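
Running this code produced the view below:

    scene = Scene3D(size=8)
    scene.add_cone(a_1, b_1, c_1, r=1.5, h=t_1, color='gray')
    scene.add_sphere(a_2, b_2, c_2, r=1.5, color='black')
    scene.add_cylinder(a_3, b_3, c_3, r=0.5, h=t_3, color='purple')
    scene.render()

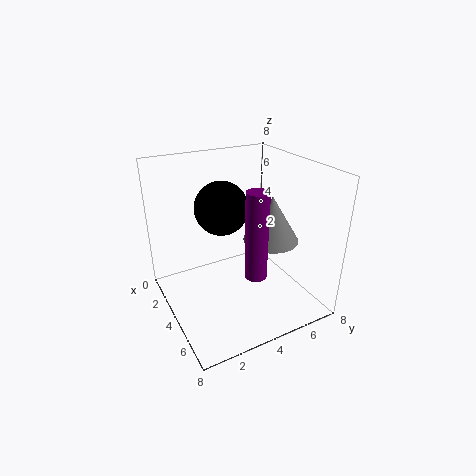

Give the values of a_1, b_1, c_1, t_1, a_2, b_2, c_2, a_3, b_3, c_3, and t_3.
a_1 = 5, b_1 = 5.5, c_1 = 4, t_1 = 2.5, a_2 = 3, b_2 = 3.5, c_2 = 5.5, a_3 = 7.5, b_3 = 3, c_3 = 4, t_3 = 4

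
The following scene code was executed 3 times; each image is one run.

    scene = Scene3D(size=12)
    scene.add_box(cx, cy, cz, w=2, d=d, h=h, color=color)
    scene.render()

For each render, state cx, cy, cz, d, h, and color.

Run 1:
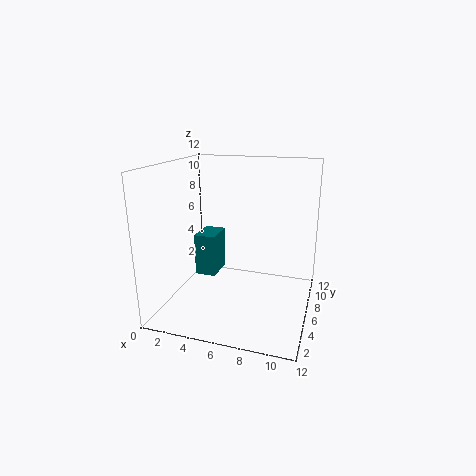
cx = 1; cy = 8; cz = 1; d = 3; h = 4; color = 'teal'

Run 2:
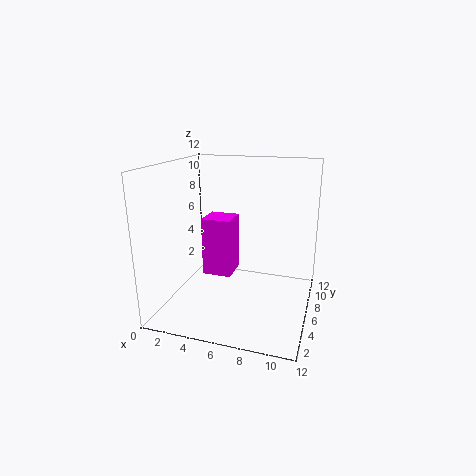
cx = 5; cy = 1; cz = 5; d = 2; h = 4; color = 'magenta'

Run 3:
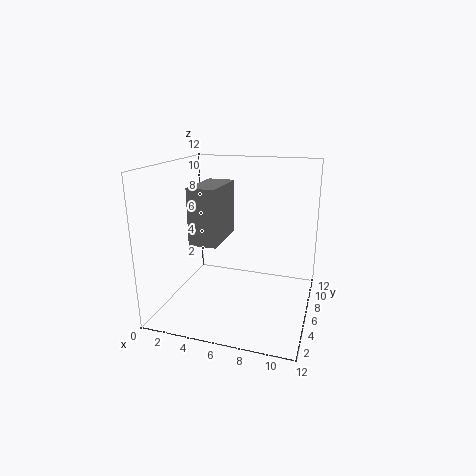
cx = 4; cy = 1; cz = 7; d = 4; h = 4; color = 'gray'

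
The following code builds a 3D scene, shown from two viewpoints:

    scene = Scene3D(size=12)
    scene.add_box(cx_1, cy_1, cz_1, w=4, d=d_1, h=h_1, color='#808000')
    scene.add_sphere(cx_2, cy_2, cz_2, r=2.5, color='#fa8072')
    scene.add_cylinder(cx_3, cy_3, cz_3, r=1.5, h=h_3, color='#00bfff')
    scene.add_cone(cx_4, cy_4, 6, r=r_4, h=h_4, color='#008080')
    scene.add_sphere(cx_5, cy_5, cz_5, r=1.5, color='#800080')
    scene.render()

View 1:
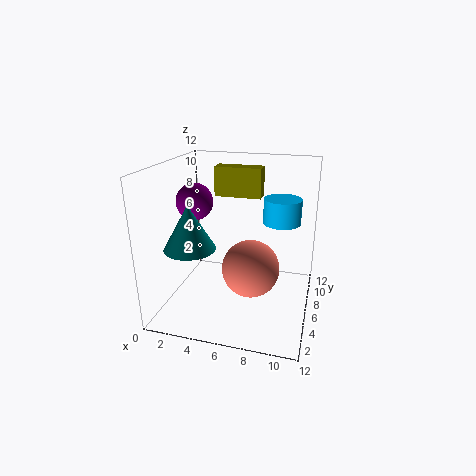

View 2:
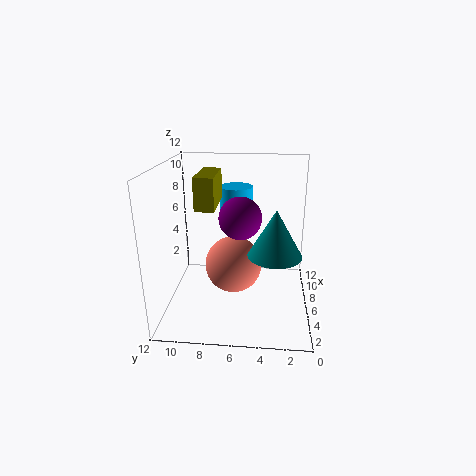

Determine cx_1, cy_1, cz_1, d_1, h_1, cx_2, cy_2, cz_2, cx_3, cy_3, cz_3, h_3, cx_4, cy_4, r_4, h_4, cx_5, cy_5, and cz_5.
cx_1 = 3.5
cy_1 = 7.5
cz_1 = 9
d_1 = 1.5
h_1 = 2.5
cx_2 = 7
cy_2 = 6.5
cz_2 = 3
cx_3 = 9.5
cy_3 = 6.5
cz_3 = 7.5
h_3 = 2
cx_4 = 3
cy_4 = 3
r_4 = 2
h_4 = 3.5
cx_5 = 2.5
cy_5 = 5.5
cz_5 = 9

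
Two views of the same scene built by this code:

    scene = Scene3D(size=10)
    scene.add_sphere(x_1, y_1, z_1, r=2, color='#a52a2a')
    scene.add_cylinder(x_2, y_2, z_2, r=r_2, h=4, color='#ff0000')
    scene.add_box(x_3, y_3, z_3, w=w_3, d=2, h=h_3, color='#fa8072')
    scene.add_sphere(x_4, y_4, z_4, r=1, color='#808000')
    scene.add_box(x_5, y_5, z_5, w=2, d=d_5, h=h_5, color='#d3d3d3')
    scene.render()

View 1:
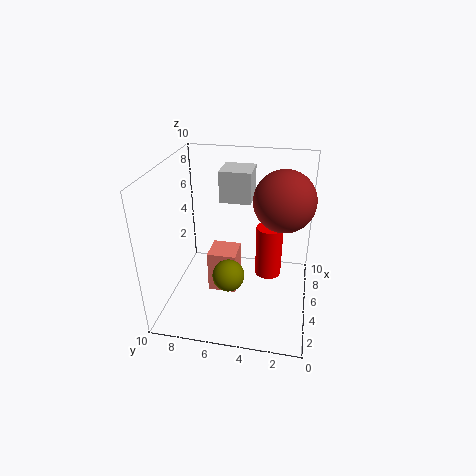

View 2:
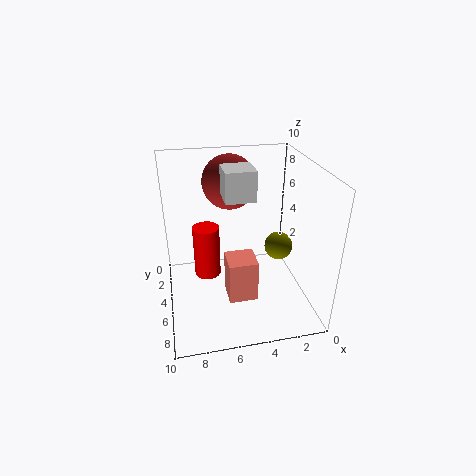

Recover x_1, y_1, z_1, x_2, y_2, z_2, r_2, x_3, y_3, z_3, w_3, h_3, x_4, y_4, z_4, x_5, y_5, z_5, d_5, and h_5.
x_1 = 5
y_1 = 2
z_1 = 8
x_2 = 7
y_2 = 3
z_2 = 1
r_2 = 1
x_3 = 4
y_3 = 5
z_3 = 1
w_3 = 2
h_3 = 3
x_4 = 2
y_4 = 5
z_4 = 4
x_5 = 4
y_5 = 4
z_5 = 8
d_5 = 2
h_5 = 2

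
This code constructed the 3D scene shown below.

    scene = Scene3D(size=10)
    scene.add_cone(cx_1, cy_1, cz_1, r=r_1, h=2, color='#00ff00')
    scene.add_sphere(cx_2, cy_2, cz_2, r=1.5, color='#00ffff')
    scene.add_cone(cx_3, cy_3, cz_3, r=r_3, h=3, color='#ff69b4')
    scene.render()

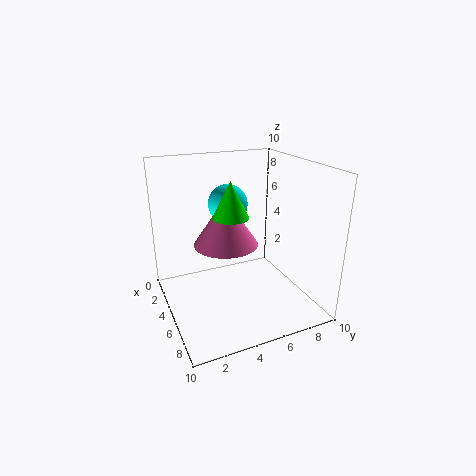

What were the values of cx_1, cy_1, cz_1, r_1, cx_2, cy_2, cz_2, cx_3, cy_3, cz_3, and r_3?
cx_1 = 8.5; cy_1 = 3; cz_1 = 8; r_1 = 1; cx_2 = 2; cy_2 = 5.5; cz_2 = 6.5; cx_3 = 6.5; cy_3 = 3.5; cz_3 = 5.5; r_3 = 2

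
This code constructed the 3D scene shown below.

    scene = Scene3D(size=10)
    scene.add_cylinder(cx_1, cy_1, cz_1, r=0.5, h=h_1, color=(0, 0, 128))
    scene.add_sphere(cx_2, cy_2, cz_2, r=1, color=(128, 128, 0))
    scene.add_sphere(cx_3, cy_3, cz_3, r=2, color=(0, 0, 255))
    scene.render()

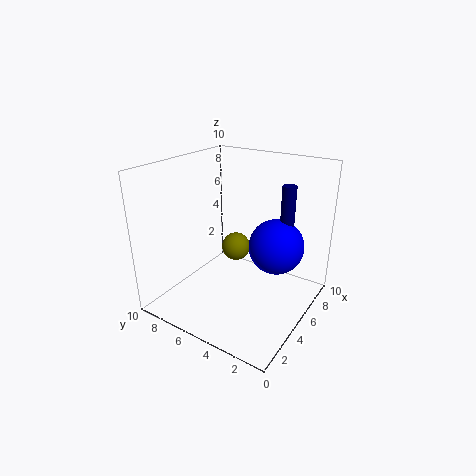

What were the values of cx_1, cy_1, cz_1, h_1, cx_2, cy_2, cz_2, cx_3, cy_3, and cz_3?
cx_1 = 7.5; cy_1 = 2.5; cz_1 = 4.5; h_1 = 4; cx_2 = 5.5; cy_2 = 5.5; cz_2 = 4; cx_3 = 7; cy_3 = 3; cz_3 = 4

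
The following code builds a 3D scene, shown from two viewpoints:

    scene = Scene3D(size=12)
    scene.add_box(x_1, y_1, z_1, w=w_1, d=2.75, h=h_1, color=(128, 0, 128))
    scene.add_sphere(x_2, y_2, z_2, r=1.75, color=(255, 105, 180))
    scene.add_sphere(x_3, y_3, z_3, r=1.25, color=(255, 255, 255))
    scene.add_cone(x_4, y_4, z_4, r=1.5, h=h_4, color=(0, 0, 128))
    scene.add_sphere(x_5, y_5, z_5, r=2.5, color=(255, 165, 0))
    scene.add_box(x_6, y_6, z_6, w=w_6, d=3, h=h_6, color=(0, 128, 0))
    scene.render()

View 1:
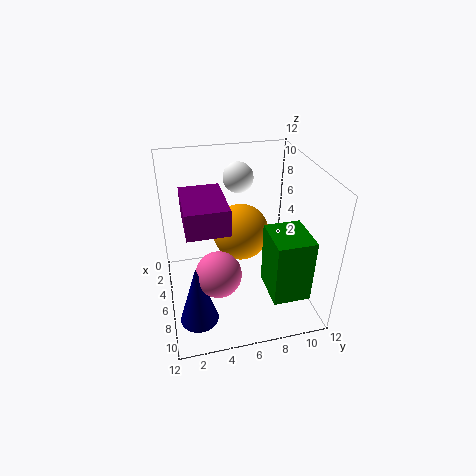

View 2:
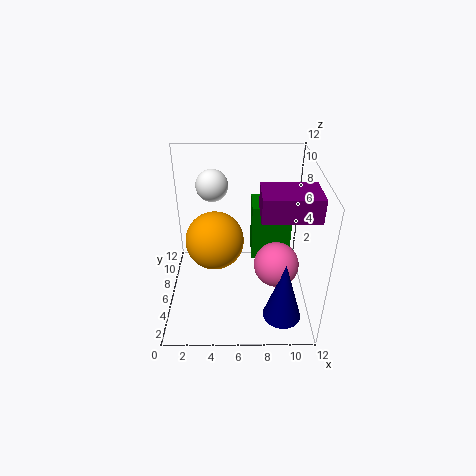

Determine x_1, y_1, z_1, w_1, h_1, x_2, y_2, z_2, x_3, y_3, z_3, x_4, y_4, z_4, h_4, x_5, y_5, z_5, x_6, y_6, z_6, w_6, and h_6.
x_1 = 7.5, y_1 = 1.5, z_1 = 10, w_1 = 4, h_1 = 1.75, x_2 = 9, y_2 = 3.75, z_2 = 5, x_3 = 4, y_3 = 6.5, z_3 = 10.5, x_4 = 9.5, y_4 = 2, z_4 = 1.25, h_4 = 5, x_5 = 4, y_5 = 6.75, z_5 = 5.25, x_6 = 7.25, y_6 = 7.75, z_6 = 2.5, w_6 = 3.5, h_6 = 5.25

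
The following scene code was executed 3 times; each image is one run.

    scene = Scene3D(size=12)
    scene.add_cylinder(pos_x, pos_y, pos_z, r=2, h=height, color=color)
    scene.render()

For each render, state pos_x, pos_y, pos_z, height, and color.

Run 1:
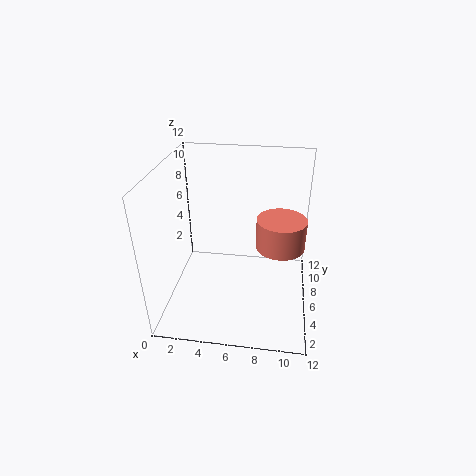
pos_x = 9.5, pos_y = 6, pos_z = 5.5, height = 2.5, color = 'salmon'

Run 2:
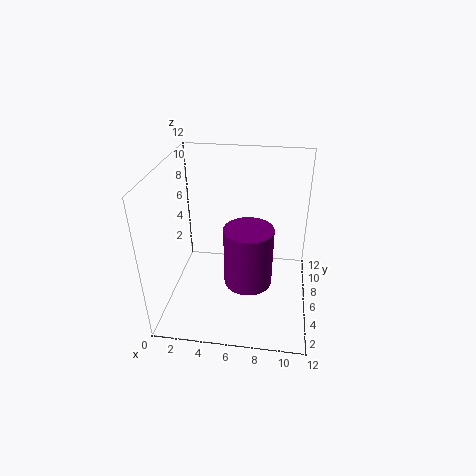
pos_x = 7, pos_y = 5, pos_z = 2.5, height = 5, color = 'purple'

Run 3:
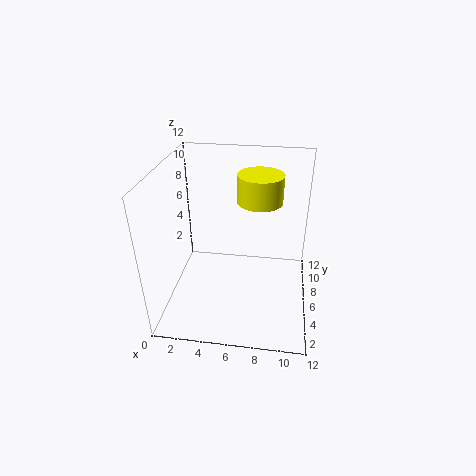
pos_x = 7.5, pos_y = 9, pos_z = 8, height = 2.5, color = 'yellow'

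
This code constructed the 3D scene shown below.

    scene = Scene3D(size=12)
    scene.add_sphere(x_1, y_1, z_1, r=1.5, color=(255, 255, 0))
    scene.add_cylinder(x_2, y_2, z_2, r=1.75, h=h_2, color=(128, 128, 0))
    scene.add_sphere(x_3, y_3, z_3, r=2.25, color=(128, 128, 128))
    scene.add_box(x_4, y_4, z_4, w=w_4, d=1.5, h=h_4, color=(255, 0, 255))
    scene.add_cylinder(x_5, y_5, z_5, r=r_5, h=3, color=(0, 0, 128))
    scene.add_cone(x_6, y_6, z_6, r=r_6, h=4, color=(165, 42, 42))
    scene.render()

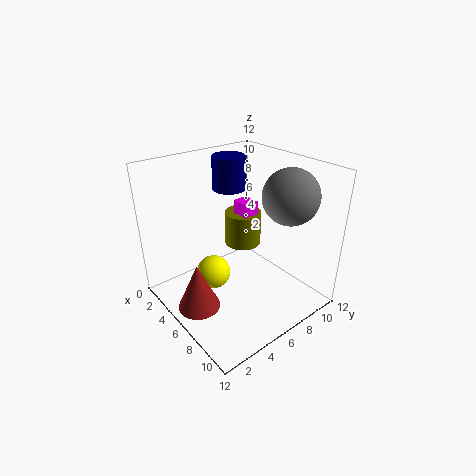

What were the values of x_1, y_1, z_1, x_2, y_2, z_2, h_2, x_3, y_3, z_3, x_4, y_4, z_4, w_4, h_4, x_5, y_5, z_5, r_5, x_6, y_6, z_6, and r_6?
x_1 = 4, y_1 = 4.75, z_1 = 2, x_2 = 2.75, y_2 = 9.25, z_2 = 3, h_2 = 3.25, x_3 = 8.75, y_3 = 9, z_3 = 9.75, x_4 = 2.25, y_4 = 8.5, z_4 = 4.75, w_4 = 1.75, h_4 = 2.75, x_5 = 2.25, y_5 = 8, z_5 = 8.75, r_5 = 1.5, x_6 = 5.75, y_6 = 2, z_6 = 0.75, r_6 = 1.75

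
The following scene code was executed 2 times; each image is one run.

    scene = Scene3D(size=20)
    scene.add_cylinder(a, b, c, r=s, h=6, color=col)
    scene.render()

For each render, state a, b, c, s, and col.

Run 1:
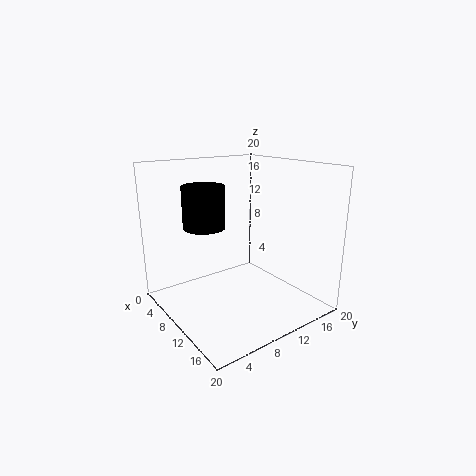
a = 6, b = 7, c = 11, s = 3, col = 'black'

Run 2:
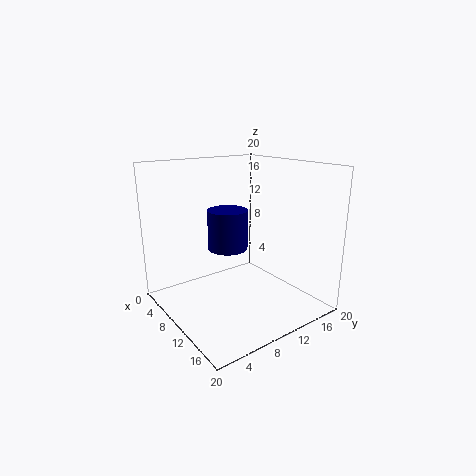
a = 6, b = 11, c = 7, s = 3, col = 'navy'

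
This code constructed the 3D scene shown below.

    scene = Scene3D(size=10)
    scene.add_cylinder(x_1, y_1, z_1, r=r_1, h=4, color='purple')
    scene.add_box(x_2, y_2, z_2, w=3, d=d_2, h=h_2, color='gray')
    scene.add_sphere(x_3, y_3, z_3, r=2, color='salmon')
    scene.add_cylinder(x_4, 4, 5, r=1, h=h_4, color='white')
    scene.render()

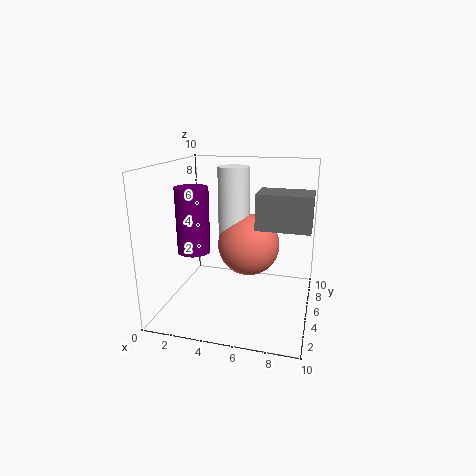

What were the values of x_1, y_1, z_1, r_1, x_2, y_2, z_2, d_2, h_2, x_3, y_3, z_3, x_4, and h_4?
x_1 = 3, y_1 = 2, z_1 = 5, r_1 = 1, x_2 = 7, y_2 = 1, z_2 = 7, d_2 = 2, h_2 = 2, x_3 = 6, y_3 = 4, z_3 = 5, x_4 = 5, h_4 = 5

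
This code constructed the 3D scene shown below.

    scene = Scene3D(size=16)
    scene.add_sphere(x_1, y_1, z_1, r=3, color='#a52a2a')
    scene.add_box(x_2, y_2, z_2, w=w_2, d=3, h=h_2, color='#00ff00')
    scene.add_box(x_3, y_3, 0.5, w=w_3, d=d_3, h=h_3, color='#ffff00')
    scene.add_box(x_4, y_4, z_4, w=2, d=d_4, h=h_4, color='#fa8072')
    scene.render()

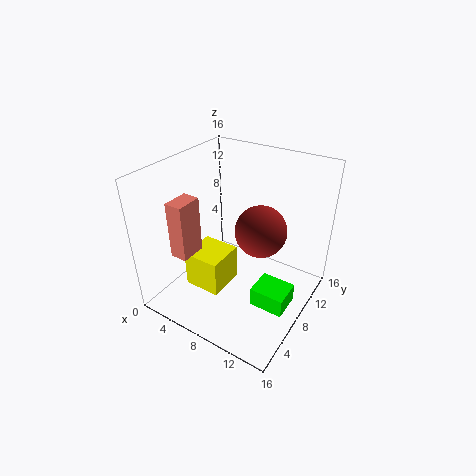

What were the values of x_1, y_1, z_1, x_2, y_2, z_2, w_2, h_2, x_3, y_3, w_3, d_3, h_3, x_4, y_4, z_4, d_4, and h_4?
x_1 = 9.5; y_1 = 10.5; z_1 = 8; x_2 = 12; y_2 = 4; z_2 = 3.5; w_2 = 3.5; h_2 = 2; x_3 = 2; y_3 = 5.5; w_3 = 4.5; d_3 = 4.5; h_3 = 4.5; x_4 = 2; y_4 = 3.5; z_4 = 6; d_4 = 3; h_4 = 6.5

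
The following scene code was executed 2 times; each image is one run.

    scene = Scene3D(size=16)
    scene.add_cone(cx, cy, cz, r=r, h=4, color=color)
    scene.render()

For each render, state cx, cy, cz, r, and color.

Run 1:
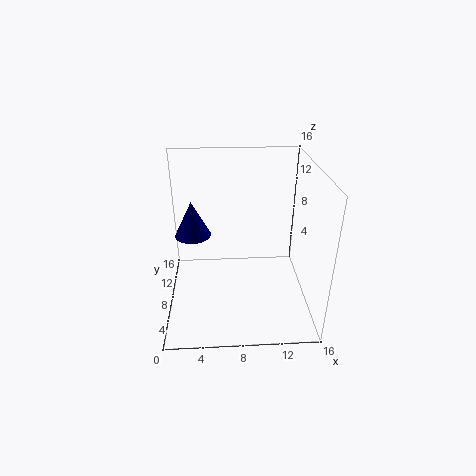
cx = 3; cy = 9; cz = 8; r = 2; color = 'navy'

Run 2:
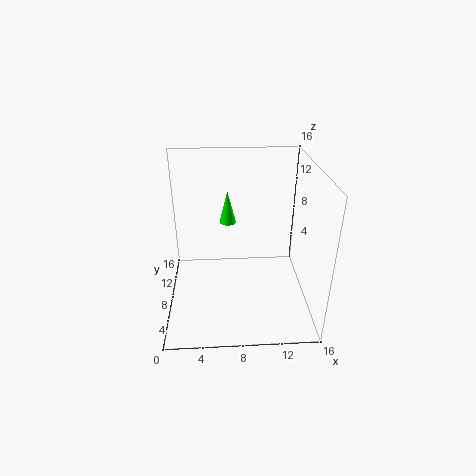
cx = 7; cy = 12; cz = 8; r = 1; color = 'lime'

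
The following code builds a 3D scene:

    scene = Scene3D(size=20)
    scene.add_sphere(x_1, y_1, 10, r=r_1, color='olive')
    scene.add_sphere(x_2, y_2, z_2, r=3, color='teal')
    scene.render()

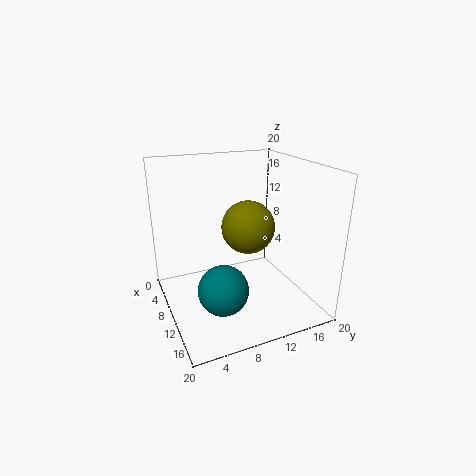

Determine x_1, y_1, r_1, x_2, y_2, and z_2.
x_1 = 7
y_1 = 13
r_1 = 4
x_2 = 17
y_2 = 5
z_2 = 7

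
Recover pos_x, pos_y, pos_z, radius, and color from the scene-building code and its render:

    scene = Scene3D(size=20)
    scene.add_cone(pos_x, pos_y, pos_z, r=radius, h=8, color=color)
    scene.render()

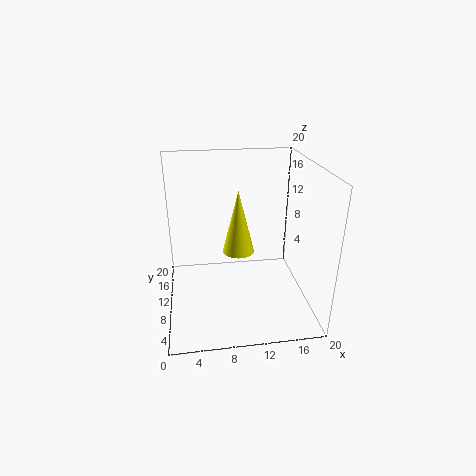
pos_x = 9.5
pos_y = 6.5
pos_z = 10
radius = 2
color = 'yellow'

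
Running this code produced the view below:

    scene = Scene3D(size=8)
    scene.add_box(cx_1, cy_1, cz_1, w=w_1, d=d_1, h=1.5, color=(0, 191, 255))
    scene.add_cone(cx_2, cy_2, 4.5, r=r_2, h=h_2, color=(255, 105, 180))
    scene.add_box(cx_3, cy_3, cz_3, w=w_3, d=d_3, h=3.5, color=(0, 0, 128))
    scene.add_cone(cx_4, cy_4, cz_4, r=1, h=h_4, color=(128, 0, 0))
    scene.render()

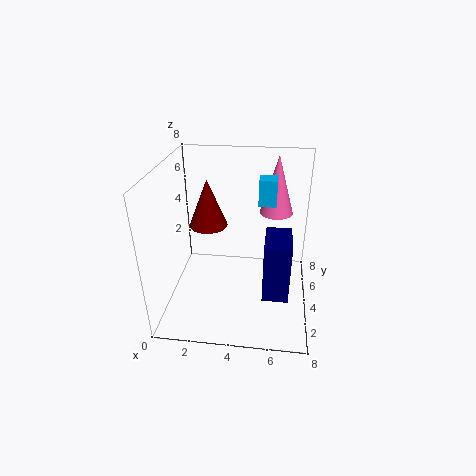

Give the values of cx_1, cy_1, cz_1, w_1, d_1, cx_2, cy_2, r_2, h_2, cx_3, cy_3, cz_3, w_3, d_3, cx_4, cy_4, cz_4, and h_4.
cx_1 = 5; cy_1 = 5; cz_1 = 5.5; w_1 = 1; d_1 = 1; cx_2 = 6; cy_2 = 6.5; r_2 = 1; h_2 = 3.5; cx_3 = 5.5; cy_3 = 3; cz_3 = 0.5; w_3 = 1.5; d_3 = 2.5; cx_4 = 2.5; cy_4 = 3.5; cz_4 = 5; h_4 = 2.5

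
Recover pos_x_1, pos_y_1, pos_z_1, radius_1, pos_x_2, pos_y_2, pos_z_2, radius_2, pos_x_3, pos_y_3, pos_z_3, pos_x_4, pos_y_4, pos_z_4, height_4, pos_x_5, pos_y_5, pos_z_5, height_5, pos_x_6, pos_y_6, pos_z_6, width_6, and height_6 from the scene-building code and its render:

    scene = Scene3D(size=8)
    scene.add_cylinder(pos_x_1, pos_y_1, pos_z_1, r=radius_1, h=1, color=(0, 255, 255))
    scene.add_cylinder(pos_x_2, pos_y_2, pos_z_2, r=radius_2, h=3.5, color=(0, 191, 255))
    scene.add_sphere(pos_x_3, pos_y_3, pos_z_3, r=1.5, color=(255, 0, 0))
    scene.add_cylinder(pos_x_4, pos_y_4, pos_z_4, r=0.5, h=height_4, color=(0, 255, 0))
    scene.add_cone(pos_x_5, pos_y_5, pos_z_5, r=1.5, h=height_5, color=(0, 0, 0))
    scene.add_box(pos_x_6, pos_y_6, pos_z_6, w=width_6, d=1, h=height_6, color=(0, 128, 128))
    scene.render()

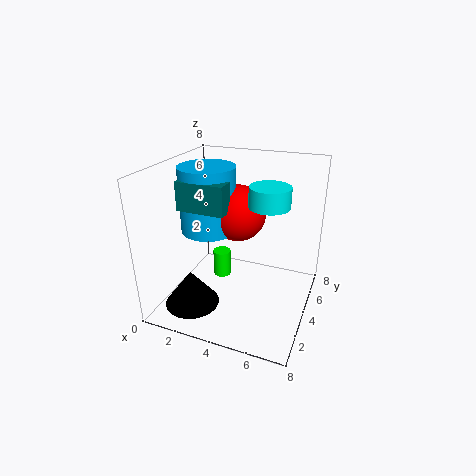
pos_x_1 = 6, pos_y_1 = 3, pos_z_1 = 6.5, radius_1 = 1, pos_x_2 = 2.5, pos_y_2 = 3.5, pos_z_2 = 4.5, radius_2 = 1.5, pos_x_3 = 4, pos_y_3 = 4, pos_z_3 = 5.5, pos_x_4 = 3, pos_y_4 = 4, pos_z_4 = 1.5, height_4 = 1.5, pos_x_5 = 2, pos_y_5 = 2, pos_z_5 = 0.5, height_5 = 2, pos_x_6 = 1.5, pos_y_6 = 2, pos_z_6 = 6, width_6 = 2.5, height_6 = 1.5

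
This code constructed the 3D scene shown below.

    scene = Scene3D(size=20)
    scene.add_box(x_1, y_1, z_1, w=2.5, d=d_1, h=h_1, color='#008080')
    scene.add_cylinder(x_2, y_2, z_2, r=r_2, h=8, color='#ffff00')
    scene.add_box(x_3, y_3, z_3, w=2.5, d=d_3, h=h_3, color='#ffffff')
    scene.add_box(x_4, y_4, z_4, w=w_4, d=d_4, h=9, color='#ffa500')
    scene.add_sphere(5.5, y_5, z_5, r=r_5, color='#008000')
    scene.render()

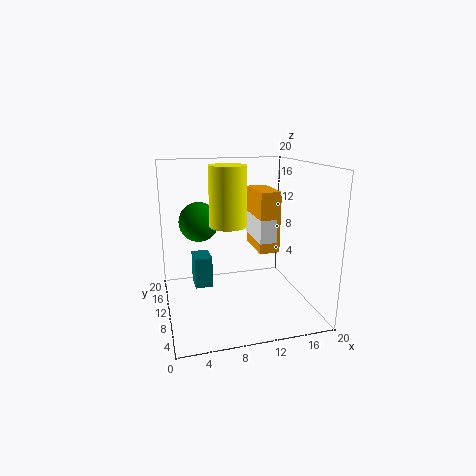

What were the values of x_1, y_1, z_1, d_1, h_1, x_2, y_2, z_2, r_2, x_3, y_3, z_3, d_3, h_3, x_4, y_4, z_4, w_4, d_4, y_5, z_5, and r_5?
x_1 = 4; y_1 = 11; z_1 = 2.5; d_1 = 3.5; h_1 = 4.5; x_2 = 8.5; y_2 = 9.5; z_2 = 12; r_2 = 2.5; x_3 = 13.5; y_3 = 10.5; z_3 = 8.5; d_3 = 7; h_3 = 3.5; x_4 = 13.5; y_4 = 10.5; z_4 = 7; w_4 = 3; d_4 = 6.5; y_5 = 16; z_5 = 11; r_5 = 3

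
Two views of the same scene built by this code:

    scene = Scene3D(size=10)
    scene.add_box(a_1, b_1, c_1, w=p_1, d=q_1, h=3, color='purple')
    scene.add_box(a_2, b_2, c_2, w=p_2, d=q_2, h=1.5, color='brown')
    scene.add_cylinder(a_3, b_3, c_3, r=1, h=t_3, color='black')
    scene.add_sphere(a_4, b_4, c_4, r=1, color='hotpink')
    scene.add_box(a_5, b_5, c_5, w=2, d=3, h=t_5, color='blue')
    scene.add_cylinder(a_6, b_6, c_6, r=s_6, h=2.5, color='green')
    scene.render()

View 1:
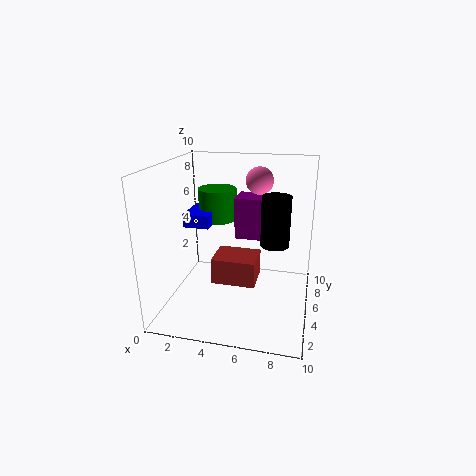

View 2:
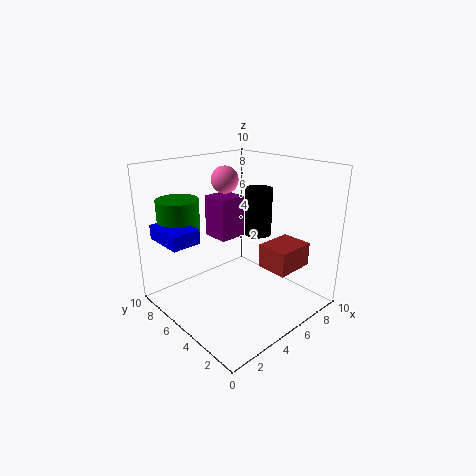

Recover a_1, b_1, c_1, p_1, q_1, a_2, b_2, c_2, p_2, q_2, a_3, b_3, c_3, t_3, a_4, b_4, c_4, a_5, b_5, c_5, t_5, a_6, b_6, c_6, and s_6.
a_1 = 4.5, b_1 = 6, c_1 = 4.5, p_1 = 2, q_1 = 2, a_2 = 4.5, b_2 = 0.5, c_2 = 4, p_2 = 2.5, q_2 = 2, a_3 = 7.5, b_3 = 5.5, c_3 = 4.5, t_3 = 3.5, a_4 = 6, b_4 = 7.5, c_4 = 8.5, a_5 = 0.5, b_5 = 6, c_5 = 5, t_5 = 1, a_6 = 2.5, b_6 = 8.5, c_6 = 5, s_6 = 1.5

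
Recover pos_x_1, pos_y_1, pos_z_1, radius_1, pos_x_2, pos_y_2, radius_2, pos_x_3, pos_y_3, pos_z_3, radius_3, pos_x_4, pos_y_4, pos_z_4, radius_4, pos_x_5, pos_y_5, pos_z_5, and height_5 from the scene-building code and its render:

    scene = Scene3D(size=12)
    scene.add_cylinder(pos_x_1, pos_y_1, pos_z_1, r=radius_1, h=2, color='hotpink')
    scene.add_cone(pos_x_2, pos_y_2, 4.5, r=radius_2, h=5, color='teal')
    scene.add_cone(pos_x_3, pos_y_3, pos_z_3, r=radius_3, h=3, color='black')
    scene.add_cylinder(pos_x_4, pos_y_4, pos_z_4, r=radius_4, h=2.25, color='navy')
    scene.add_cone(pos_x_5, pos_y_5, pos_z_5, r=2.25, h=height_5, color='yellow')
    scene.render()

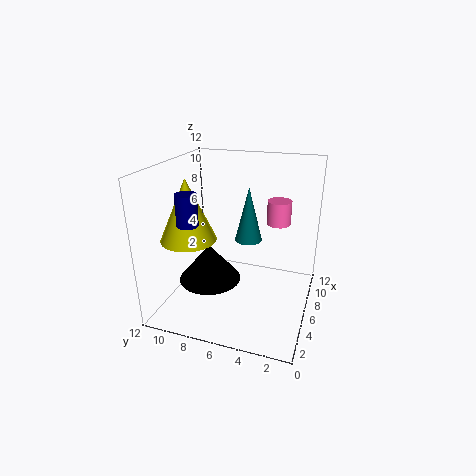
pos_x_1 = 7.75, pos_y_1 = 3, pos_z_1 = 7, radius_1 = 1, pos_x_2 = 9, pos_y_2 = 6, radius_2 = 1.25, pos_x_3 = 4, pos_y_3 = 7.75, pos_z_3 = 3, radius_3 = 2.5, pos_x_4 = 1.25, pos_y_4 = 8, pos_z_4 = 8.75, radius_4 = 0.75, pos_x_5 = 4, pos_y_5 = 9.5, pos_z_5 = 6.25, height_5 = 5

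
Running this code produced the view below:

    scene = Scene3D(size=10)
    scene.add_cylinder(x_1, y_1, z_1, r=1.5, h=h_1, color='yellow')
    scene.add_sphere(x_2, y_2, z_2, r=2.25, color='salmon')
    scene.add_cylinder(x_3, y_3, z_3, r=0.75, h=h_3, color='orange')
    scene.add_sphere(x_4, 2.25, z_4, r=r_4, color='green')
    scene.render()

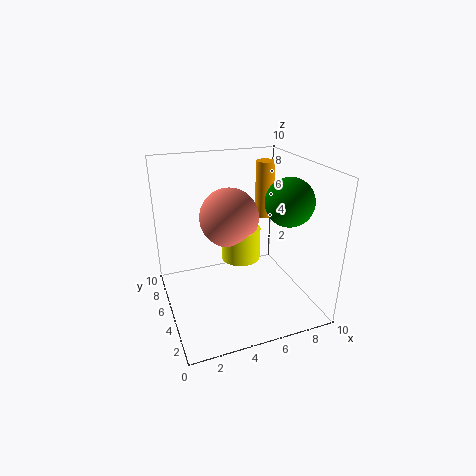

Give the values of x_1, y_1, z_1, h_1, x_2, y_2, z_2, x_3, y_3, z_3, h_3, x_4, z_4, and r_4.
x_1 = 6; y_1 = 7; z_1 = 2.25; h_1 = 2.5; x_2 = 5.25; y_2 = 7.5; z_2 = 5.5; x_3 = 8.75; y_3 = 8.75; z_3 = 4.75; h_3 = 4.5; x_4 = 7.25; z_4 = 8.25; r_4 = 1.5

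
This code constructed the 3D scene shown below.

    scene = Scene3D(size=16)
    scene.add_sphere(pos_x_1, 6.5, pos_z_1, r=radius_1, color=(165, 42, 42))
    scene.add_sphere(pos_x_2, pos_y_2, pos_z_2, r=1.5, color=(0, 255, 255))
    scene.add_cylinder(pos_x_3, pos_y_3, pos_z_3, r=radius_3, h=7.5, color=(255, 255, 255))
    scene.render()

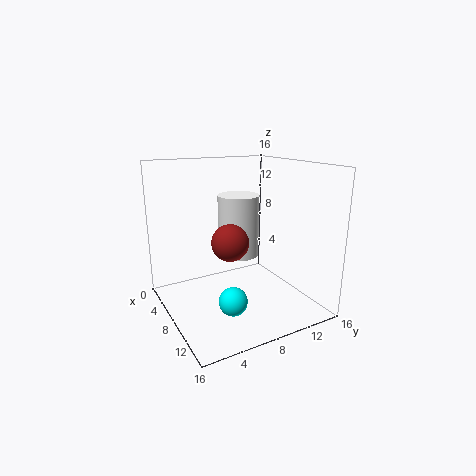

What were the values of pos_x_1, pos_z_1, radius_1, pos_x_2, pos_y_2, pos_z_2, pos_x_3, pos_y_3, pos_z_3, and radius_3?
pos_x_1 = 9, pos_z_1 = 8, radius_1 = 2, pos_x_2 = 11.5, pos_y_2 = 5.5, pos_z_2 = 2.5, pos_x_3 = 4.5, pos_y_3 = 10, pos_z_3 = 4.5, radius_3 = 2.5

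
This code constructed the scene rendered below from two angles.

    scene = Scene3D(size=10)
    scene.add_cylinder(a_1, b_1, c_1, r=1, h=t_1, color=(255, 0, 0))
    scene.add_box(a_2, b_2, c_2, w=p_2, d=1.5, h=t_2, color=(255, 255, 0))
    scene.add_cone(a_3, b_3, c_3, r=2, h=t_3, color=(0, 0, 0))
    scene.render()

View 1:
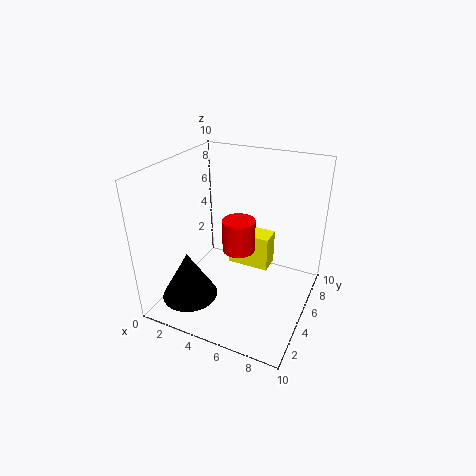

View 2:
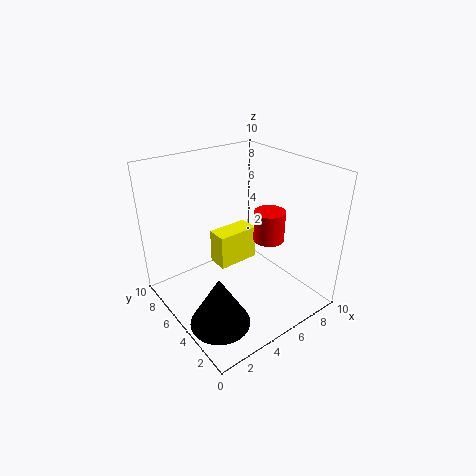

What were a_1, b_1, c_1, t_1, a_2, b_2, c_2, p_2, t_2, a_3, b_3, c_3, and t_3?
a_1 = 6
b_1 = 3
c_1 = 5.5
t_1 = 2
a_2 = 4
b_2 = 5.5
c_2 = 2.5
p_2 = 3
t_2 = 2.5
a_3 = 2
b_3 = 3
c_3 = 0.5
t_3 = 3.5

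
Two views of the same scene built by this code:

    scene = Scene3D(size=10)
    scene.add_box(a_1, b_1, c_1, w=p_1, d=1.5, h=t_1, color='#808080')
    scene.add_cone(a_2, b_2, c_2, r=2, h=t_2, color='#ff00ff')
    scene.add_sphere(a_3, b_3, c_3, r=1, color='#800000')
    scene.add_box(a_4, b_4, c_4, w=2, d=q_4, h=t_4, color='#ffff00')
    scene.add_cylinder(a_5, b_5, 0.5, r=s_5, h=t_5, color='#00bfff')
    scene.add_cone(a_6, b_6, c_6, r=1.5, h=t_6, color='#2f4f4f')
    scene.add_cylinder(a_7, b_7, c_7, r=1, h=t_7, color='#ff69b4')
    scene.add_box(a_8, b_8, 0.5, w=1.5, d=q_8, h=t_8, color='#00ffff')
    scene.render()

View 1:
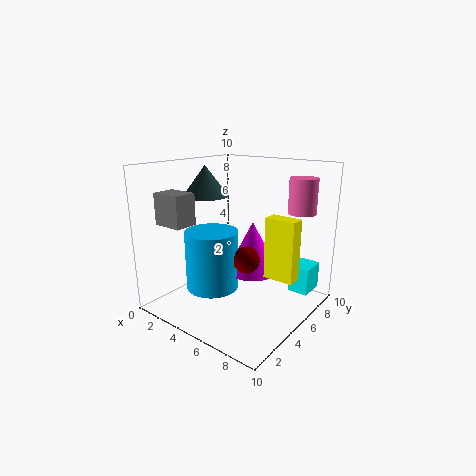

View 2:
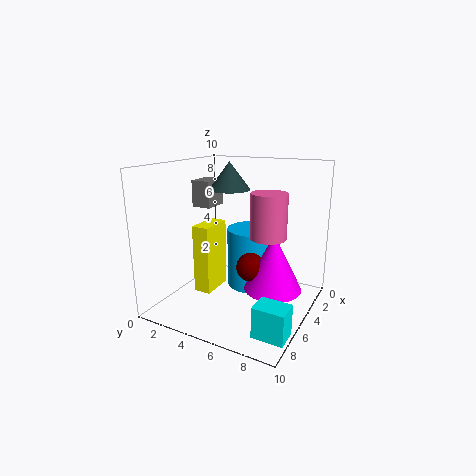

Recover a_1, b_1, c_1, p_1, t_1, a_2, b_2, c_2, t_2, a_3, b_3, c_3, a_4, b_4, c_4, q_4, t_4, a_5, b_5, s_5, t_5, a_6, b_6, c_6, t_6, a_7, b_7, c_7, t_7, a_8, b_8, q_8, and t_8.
a_1 = 2
b_1 = 0.5
c_1 = 6.5
p_1 = 2
t_1 = 2
a_2 = 4.5
b_2 = 7.5
c_2 = 1.5
t_2 = 4
a_3 = 5
b_3 = 6
c_3 = 3
a_4 = 7.5
b_4 = 4.5
c_4 = 3
q_4 = 1
t_4 = 4
a_5 = 2.5
b_5 = 5
s_5 = 2
t_5 = 4.5
a_6 = 3.5
b_6 = 3.5
c_6 = 8
t_6 = 2
a_7 = 8
b_7 = 8.5
c_7 = 6.5
t_7 = 2.5
a_8 = 7.5
b_8 = 8
q_8 = 2
t_8 = 2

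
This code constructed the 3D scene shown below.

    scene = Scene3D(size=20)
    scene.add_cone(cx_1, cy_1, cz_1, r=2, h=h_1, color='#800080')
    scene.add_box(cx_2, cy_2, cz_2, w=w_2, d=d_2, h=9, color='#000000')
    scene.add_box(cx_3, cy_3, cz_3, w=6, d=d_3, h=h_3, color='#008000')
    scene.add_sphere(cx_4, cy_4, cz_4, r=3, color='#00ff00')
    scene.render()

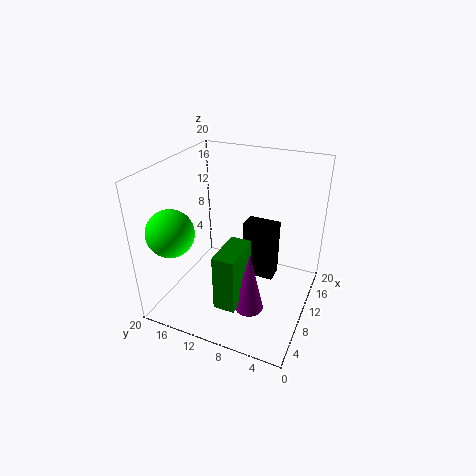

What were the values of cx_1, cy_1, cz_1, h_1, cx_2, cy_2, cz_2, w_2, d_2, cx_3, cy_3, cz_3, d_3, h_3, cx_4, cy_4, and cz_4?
cx_1 = 7
cy_1 = 7
cz_1 = 1
h_1 = 9
cx_2 = 14
cy_2 = 6
cz_2 = 1
w_2 = 3
d_2 = 5
cx_3 = 4
cy_3 = 8
cz_3 = 2
d_3 = 3
h_3 = 8
cx_4 = 3
cy_4 = 16
cz_4 = 13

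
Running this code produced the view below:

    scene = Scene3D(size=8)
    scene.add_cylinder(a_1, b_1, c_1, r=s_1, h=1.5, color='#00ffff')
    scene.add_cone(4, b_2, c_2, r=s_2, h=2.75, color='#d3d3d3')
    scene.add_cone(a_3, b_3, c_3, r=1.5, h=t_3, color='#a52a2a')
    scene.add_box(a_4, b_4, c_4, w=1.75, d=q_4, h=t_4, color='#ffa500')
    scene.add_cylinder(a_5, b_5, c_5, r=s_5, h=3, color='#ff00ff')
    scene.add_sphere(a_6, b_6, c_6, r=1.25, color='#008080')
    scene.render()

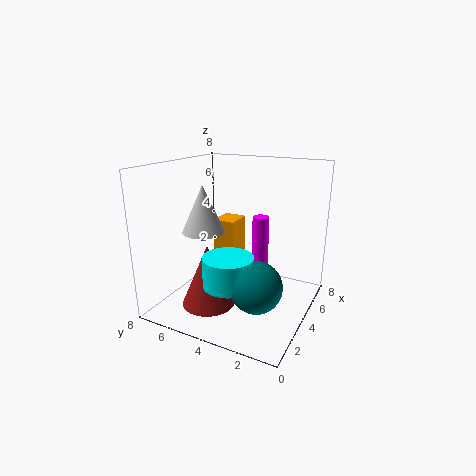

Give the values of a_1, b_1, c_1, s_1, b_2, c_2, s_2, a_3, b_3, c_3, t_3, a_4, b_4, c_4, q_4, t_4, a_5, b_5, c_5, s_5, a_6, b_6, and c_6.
a_1 = 1.5, b_1 = 3.25, c_1 = 2.5, s_1 = 1.25, b_2 = 6.25, c_2 = 4, s_2 = 1.25, a_3 = 2.75, b_3 = 5.25, c_3 = 0.25, t_3 = 3.5, a_4 = 6.25, b_4 = 5.5, c_4 = 1.5, q_4 = 1.5, t_4 = 2.5, a_5 = 6, b_5 = 3.5, c_5 = 1.75, s_5 = 0.5, a_6 = 1.5, b_6 = 1.75, c_6 = 2.75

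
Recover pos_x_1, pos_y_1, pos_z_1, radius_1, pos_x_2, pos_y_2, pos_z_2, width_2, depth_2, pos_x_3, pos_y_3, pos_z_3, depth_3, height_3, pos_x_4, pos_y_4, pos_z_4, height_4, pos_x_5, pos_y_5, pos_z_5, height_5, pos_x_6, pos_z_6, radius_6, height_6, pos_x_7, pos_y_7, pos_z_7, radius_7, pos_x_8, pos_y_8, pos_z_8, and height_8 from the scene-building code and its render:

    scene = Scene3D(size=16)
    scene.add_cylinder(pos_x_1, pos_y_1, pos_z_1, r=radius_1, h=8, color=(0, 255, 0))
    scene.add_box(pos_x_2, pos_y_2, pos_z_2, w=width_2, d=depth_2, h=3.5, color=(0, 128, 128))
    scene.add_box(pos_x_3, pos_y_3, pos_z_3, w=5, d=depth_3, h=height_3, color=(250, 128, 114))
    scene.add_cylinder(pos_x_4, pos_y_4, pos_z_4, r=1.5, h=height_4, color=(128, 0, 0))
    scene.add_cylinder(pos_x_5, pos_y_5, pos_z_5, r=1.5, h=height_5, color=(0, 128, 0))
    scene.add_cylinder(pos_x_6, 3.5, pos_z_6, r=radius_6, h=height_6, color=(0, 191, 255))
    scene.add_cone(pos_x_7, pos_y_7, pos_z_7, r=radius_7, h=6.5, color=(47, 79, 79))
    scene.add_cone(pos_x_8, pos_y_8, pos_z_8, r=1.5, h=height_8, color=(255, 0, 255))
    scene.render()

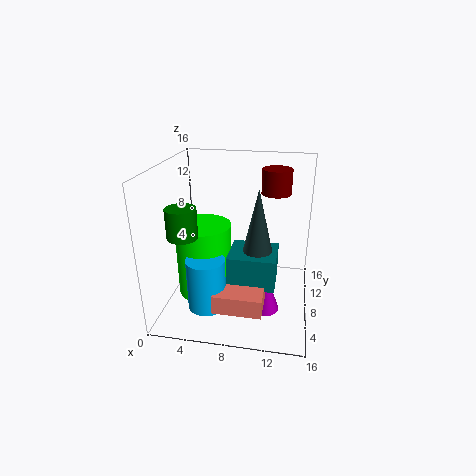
pos_x_1 = 4.5, pos_y_1 = 6.5, pos_z_1 = 2, radius_1 = 3, pos_x_2 = 7.5, pos_y_2 = 4, pos_z_2 = 4, width_2 = 5, depth_2 = 4.5, pos_x_3 = 6.5, pos_y_3 = 1.5, pos_z_3 = 2.5, depth_3 = 3.5, height_3 = 2, pos_x_4 = 12, pos_y_4 = 7.5, pos_z_4 = 13.5, height_4 = 2.5, pos_x_5 = 3.5, pos_y_5 = 3, pos_z_5 = 10, height_5 = 3, pos_x_6 = 5.5, pos_z_6 = 2, radius_6 = 2, height_6 = 5.5, pos_x_7 = 10.5, pos_y_7 = 5.5, pos_z_7 = 8, radius_7 = 1.5, pos_x_8 = 11.5, pos_y_8 = 6, pos_z_8 = 0.5, height_8 = 4.5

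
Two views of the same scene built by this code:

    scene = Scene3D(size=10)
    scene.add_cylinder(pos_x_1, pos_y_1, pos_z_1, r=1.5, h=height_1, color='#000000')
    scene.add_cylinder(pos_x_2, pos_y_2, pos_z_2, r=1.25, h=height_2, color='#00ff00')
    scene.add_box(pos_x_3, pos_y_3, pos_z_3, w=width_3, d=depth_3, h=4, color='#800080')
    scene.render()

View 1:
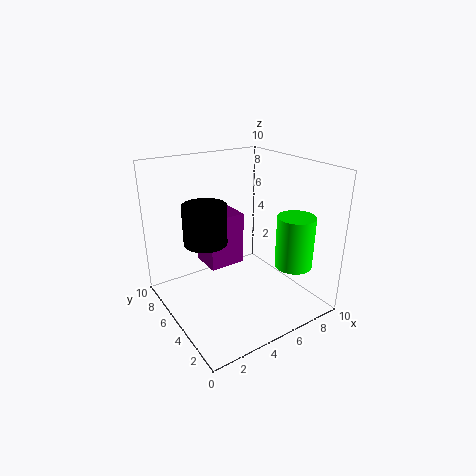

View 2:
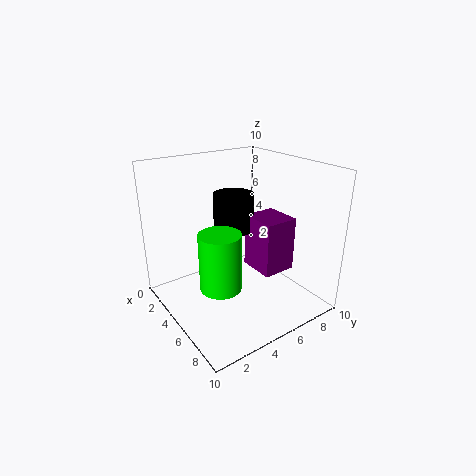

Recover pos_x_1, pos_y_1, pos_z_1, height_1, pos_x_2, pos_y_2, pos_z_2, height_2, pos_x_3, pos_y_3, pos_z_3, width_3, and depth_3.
pos_x_1 = 3; pos_y_1 = 6; pos_z_1 = 4.75; height_1 = 2.75; pos_x_2 = 7.5; pos_y_2 = 2; pos_z_2 = 3.5; height_2 = 3.5; pos_x_3 = 3.75; pos_y_3 = 6.5; pos_z_3 = 2; width_3 = 2.75; depth_3 = 2.5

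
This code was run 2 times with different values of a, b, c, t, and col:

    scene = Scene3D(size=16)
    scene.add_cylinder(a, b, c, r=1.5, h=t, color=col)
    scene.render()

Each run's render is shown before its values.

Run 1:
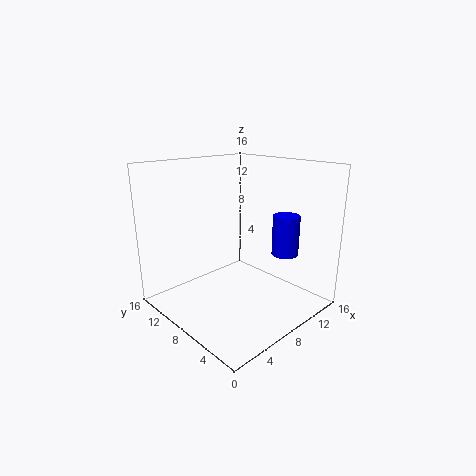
a = 12, b = 4.5, c = 6, t = 4.5, col = 'blue'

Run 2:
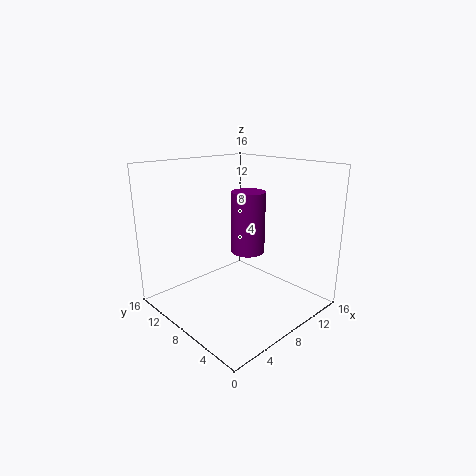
a = 4.5, b = 3, c = 9, t = 5.5, col = 'purple'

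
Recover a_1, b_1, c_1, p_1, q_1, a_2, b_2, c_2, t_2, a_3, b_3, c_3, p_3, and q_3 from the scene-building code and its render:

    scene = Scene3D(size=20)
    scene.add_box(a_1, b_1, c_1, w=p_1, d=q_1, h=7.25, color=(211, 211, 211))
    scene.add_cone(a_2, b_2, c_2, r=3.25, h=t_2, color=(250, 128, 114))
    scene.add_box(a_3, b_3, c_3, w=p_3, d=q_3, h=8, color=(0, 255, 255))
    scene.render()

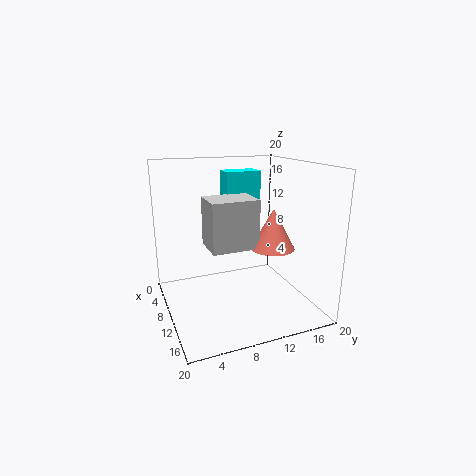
a_1 = 4.25; b_1 = 6.5; c_1 = 7.75; p_1 = 5.5; q_1 = 7; a_2 = 9.5; b_2 = 15.75; c_2 = 7.5; t_2 = 6; a_3 = 1.25; b_3 = 10.5; c_3 = 10.25; p_3 = 3.25; q_3 = 5.5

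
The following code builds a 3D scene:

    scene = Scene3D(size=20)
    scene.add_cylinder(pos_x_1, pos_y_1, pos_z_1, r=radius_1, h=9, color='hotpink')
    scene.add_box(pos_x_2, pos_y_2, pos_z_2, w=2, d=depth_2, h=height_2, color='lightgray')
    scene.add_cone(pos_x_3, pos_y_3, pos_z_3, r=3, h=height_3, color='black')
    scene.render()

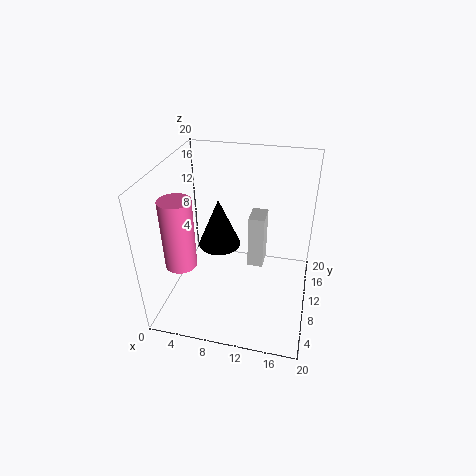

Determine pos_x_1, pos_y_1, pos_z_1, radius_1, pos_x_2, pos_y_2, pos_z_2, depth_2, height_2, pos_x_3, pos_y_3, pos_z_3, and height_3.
pos_x_1 = 4
pos_y_1 = 4
pos_z_1 = 9
radius_1 = 2
pos_x_2 = 12
pos_y_2 = 7
pos_z_2 = 8
depth_2 = 3
height_2 = 7
pos_x_3 = 7
pos_y_3 = 11
pos_z_3 = 8
height_3 = 7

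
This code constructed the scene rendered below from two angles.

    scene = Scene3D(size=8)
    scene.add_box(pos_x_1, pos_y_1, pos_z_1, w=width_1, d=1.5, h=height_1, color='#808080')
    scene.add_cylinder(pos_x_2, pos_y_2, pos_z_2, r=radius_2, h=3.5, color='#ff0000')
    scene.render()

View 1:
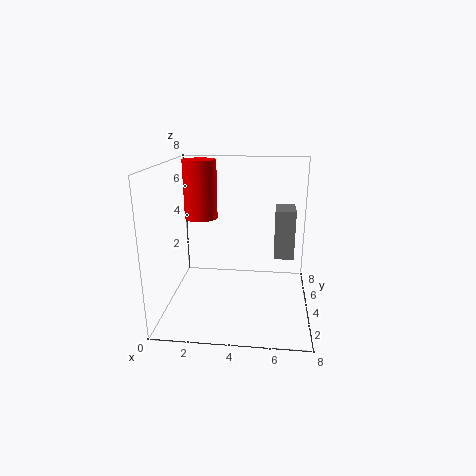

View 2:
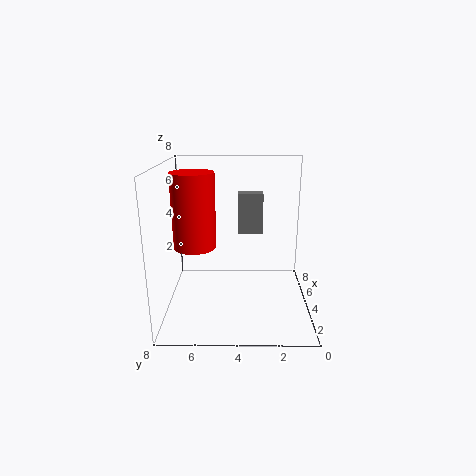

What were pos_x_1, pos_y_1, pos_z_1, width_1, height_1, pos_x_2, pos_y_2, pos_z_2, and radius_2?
pos_x_1 = 6
pos_y_1 = 2.5
pos_z_1 = 3.5
width_1 = 1
height_1 = 2.5
pos_x_2 = 1.5
pos_y_2 = 6
pos_z_2 = 4.5
radius_2 = 1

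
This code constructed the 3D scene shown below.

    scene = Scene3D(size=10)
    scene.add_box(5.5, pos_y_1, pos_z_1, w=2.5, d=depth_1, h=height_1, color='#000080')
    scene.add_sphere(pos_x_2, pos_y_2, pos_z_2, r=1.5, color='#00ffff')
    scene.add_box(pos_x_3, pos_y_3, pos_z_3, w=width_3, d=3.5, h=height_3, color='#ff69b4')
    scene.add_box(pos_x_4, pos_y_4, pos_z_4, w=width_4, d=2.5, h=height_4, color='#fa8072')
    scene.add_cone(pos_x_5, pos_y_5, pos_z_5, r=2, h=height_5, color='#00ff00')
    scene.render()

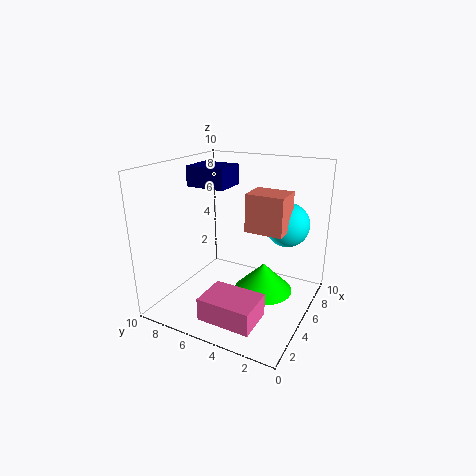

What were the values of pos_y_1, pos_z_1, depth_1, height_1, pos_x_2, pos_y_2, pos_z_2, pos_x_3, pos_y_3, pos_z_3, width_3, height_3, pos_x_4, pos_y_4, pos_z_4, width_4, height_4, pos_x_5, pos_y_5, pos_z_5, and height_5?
pos_y_1 = 6.5, pos_z_1 = 8, depth_1 = 3, height_1 = 1.5, pos_x_2 = 6.5, pos_y_2 = 2, pos_z_2 = 6, pos_x_3 = 0.5, pos_y_3 = 2, pos_z_3 = 1, width_3 = 2.5, height_3 = 1.5, pos_x_4 = 4, pos_y_4 = 1.5, pos_z_4 = 6, width_4 = 2, height_4 = 2.5, pos_x_5 = 5, pos_y_5 = 3, pos_z_5 = 1.5, height_5 = 2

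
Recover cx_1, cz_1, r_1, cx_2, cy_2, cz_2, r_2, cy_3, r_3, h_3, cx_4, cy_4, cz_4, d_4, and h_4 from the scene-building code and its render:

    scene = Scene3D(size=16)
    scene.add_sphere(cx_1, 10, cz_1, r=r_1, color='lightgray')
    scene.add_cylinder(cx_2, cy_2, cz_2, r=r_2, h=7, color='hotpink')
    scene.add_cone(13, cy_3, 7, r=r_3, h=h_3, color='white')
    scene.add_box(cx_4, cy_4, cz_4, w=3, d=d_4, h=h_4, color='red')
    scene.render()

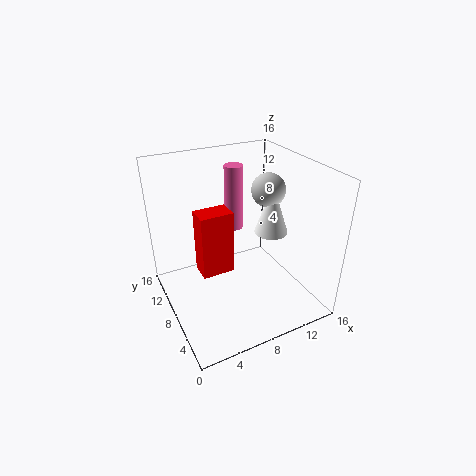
cx_1 = 13; cz_1 = 12; r_1 = 2; cx_2 = 8; cy_2 = 9; cz_2 = 9; r_2 = 1; cy_3 = 9; r_3 = 2; h_3 = 6; cx_4 = 2; cy_4 = 3; cz_4 = 8; d_4 = 2; h_4 = 6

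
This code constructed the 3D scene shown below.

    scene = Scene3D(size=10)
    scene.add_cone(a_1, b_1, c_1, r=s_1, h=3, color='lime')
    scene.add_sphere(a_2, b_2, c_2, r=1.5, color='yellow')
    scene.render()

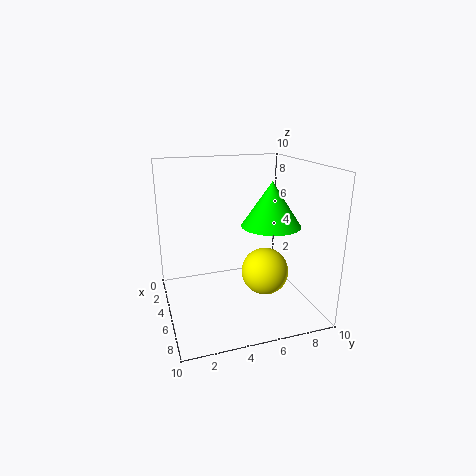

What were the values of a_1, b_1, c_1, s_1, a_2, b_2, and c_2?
a_1 = 6; b_1 = 7; c_1 = 6; s_1 = 2; a_2 = 7.5; b_2 = 6; c_2 = 3.5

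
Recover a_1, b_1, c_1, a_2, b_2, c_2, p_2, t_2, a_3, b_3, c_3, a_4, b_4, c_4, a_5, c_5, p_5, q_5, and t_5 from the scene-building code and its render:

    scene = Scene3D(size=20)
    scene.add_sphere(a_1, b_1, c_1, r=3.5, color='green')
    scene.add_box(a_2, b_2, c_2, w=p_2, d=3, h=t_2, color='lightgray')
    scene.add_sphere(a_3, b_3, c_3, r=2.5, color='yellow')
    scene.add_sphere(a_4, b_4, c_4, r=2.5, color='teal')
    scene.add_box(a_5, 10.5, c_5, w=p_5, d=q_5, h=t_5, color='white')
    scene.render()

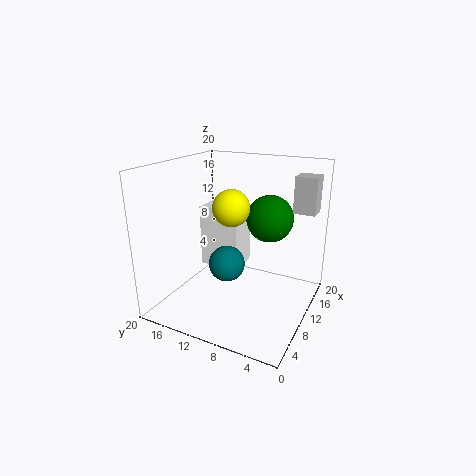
a_1 = 15.5, b_1 = 7.5, c_1 = 11.5, a_2 = 13.5, b_2 = 0.5, c_2 = 13.5, p_2 = 3, t_2 = 5, a_3 = 9, b_3 = 10.5, c_3 = 14.5, a_4 = 8.5, b_4 = 11, c_4 = 6.5, a_5 = 10.5, c_5 = 4.5, p_5 = 4.5, q_5 = 6, t_5 = 9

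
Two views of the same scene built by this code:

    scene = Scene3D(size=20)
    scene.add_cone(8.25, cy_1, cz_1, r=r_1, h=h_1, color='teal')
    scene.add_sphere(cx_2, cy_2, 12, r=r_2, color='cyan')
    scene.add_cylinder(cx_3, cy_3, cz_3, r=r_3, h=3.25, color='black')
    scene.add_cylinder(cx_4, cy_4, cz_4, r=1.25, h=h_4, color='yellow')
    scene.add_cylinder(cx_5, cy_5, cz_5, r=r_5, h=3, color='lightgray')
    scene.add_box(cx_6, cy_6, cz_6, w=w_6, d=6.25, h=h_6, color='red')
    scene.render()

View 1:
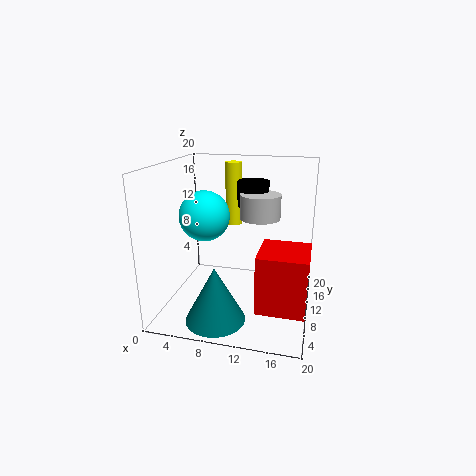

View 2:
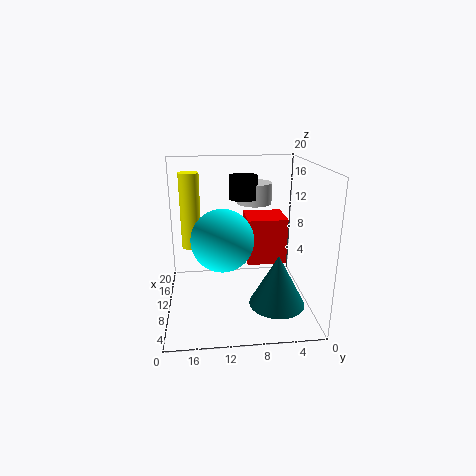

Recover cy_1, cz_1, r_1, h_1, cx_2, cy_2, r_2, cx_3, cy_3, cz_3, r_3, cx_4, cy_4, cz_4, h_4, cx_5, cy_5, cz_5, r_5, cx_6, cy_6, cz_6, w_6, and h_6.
cy_1 = 4.5, cz_1 = 0.25, r_1 = 4, h_1 = 7.5, cx_2 = 4.25, cy_2 = 12.5, r_2 = 3.75, cx_3 = 12.25, cy_3 = 9, cz_3 = 15, r_3 = 2, cx_4 = 7.75, cy_4 = 16.25, cz_4 = 10, h_4 = 9.5, cx_5 = 13.5, cy_5 = 7.25, cz_5 = 14, r_5 = 2.5, cx_6 = 14, cy_6 = 1.75, cz_6 = 3.75, w_6 = 6, h_6 = 7.25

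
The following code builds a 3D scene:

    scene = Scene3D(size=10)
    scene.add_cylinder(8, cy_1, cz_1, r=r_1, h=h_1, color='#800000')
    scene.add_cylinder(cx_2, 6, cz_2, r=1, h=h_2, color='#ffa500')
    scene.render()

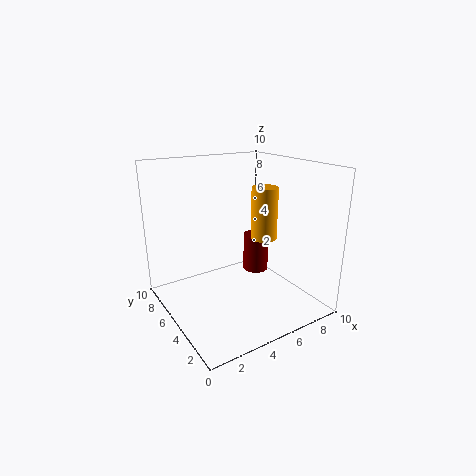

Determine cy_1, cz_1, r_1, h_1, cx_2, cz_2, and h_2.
cy_1 = 7; cz_1 = 1; r_1 = 1; h_1 = 3; cx_2 = 8; cz_2 = 4; h_2 = 4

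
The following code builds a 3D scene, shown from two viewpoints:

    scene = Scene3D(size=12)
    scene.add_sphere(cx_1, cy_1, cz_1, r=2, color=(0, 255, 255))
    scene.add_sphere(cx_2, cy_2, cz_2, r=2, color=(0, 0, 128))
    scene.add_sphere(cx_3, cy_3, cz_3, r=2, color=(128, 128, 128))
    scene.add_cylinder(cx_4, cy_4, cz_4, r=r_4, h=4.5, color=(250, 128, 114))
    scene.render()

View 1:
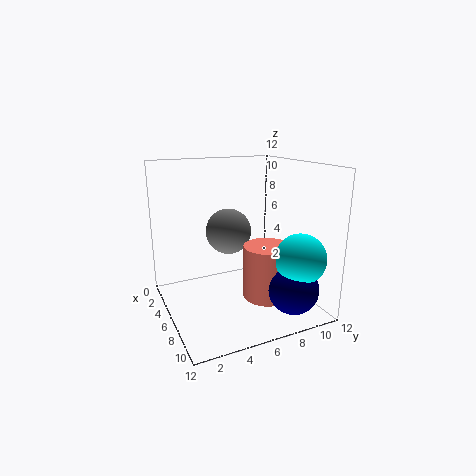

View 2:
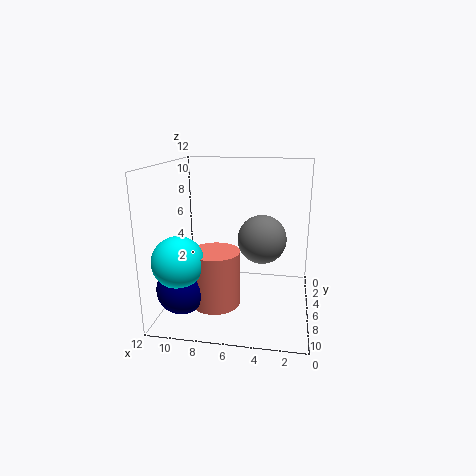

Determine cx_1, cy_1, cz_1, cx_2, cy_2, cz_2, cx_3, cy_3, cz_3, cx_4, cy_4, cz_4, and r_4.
cx_1 = 10, cy_1 = 9.5, cz_1 = 5, cx_2 = 10, cy_2 = 9, cz_2 = 2.5, cx_3 = 4, cy_3 = 6, cz_3 = 6, cx_4 = 7.5, cy_4 = 8, cz_4 = 1, r_4 = 2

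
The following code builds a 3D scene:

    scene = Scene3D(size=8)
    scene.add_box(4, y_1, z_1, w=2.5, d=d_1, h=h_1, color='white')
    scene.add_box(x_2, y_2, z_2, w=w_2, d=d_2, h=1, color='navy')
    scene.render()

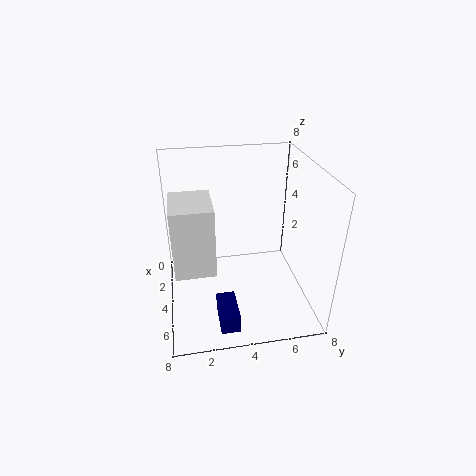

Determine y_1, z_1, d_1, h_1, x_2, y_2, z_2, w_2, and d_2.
y_1 = 0.5, z_1 = 3.5, d_1 = 2, h_1 = 3.5, x_2 = 5.5, y_2 = 2.5, z_2 = 0.5, w_2 = 2, d_2 = 1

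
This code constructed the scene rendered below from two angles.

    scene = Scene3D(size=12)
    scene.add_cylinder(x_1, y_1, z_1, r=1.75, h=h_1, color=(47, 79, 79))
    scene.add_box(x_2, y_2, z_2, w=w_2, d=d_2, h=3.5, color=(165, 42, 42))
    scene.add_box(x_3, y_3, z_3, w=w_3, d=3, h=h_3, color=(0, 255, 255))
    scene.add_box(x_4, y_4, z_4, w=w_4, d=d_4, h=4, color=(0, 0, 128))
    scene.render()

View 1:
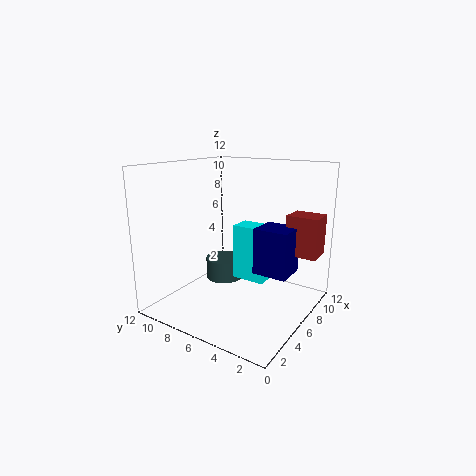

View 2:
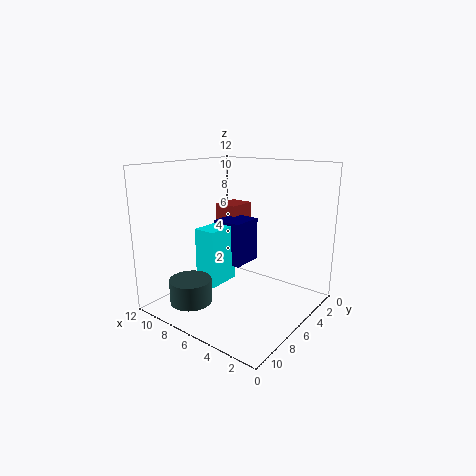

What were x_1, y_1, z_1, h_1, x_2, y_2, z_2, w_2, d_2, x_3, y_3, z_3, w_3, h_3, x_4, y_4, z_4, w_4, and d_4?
x_1 = 8.5, y_1 = 9.25, z_1 = 0.75, h_1 = 2, x_2 = 8.75, y_2 = 0.25, z_2 = 4.25, w_2 = 2.25, d_2 = 2.75, x_3 = 7.5, y_3 = 4.5, z_3 = 1.5, w_3 = 2, h_3 = 5, x_4 = 6.75, y_4 = 2, z_4 = 2.75, w_4 = 2.75, d_4 = 3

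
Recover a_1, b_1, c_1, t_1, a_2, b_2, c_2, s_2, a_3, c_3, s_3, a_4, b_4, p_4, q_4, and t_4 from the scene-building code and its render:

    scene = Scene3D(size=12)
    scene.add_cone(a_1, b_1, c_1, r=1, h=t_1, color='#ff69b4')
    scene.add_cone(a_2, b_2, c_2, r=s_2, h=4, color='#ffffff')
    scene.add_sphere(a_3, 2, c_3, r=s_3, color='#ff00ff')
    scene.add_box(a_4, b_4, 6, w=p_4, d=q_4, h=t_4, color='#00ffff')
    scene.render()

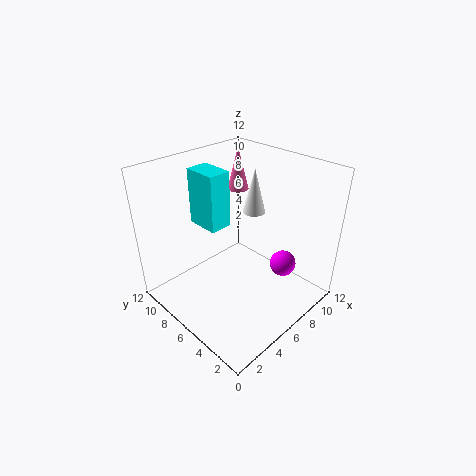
a_1 = 10
b_1 = 10
c_1 = 8
t_1 = 4
a_2 = 9
b_2 = 7
c_2 = 7
s_2 = 1
a_3 = 7
c_3 = 5
s_3 = 1
a_4 = 5
b_4 = 8
p_4 = 2
q_4 = 3
t_4 = 5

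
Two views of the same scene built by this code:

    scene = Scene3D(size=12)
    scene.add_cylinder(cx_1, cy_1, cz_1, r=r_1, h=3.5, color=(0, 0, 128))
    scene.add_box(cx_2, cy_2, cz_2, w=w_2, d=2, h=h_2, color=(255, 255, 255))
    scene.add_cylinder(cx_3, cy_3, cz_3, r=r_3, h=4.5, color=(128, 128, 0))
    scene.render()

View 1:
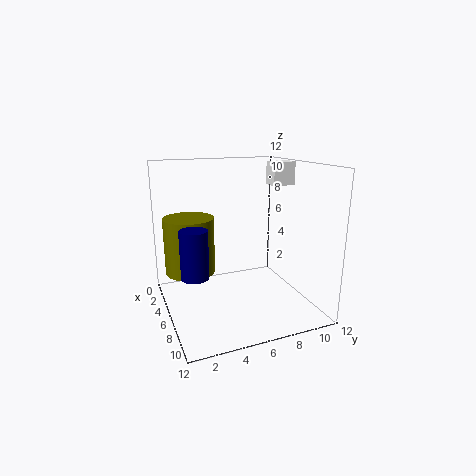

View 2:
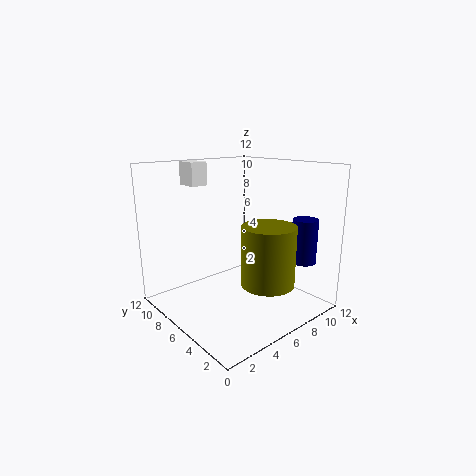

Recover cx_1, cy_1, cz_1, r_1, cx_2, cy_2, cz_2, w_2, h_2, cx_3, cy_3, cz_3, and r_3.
cx_1 = 9, cy_1 = 1.5, cz_1 = 4.5, r_1 = 1, cx_2 = 4, cy_2 = 9.5, cz_2 = 10, w_2 = 1.5, h_2 = 2, cx_3 = 5.5, cy_3 = 2, cz_3 = 3.5, r_3 = 2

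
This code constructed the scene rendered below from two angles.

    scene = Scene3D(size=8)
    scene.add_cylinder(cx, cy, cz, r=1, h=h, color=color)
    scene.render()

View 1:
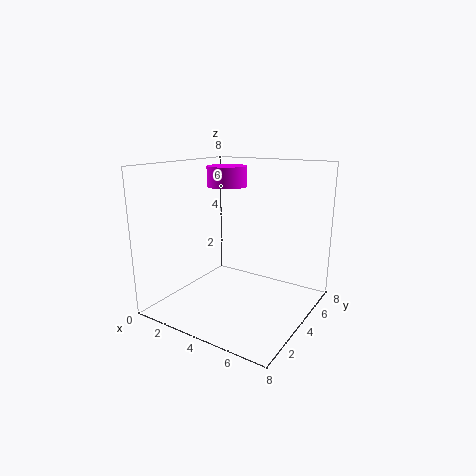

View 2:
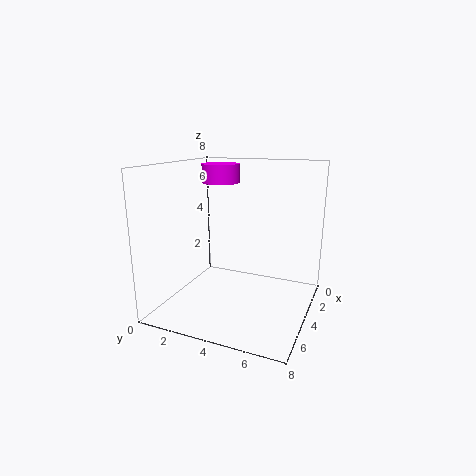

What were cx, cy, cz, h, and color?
cx = 4; cy = 3; cz = 7; h = 1; color = 'magenta'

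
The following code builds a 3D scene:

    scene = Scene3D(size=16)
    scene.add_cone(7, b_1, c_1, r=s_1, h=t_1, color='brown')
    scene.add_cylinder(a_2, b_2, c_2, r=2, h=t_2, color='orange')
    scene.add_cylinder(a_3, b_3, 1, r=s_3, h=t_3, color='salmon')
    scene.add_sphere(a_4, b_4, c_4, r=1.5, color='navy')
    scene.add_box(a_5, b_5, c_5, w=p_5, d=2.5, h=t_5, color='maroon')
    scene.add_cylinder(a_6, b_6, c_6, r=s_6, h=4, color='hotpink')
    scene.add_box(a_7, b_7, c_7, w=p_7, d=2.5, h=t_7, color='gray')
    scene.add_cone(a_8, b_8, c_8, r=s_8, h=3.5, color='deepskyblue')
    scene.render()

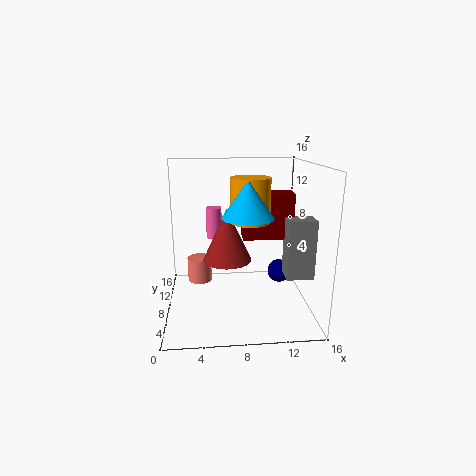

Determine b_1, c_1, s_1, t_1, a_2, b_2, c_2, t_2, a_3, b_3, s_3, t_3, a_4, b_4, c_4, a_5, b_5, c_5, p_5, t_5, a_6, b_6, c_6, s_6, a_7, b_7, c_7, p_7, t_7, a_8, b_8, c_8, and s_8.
b_1 = 11.5, c_1 = 4, s_1 = 3, t_1 = 6.5, a_2 = 9, b_2 = 5.5, c_2 = 10.5, t_2 = 4.5, a_3 = 3.5, b_3 = 12.5, s_3 = 1.5, t_3 = 3, a_4 = 14, b_4 = 13, c_4 = 1.5, a_5 = 8.5, b_5 = 7, c_5 = 8, p_5 = 5.5, t_5 = 5, a_6 = 5.5, b_6 = 14.5, c_6 = 6, s_6 = 1, a_7 = 13, b_7 = 5, c_7 = 4, p_7 = 3, t_7 = 6.5, a_8 = 8.5, b_8 = 3.5, c_8 = 11.5, s_8 = 2.5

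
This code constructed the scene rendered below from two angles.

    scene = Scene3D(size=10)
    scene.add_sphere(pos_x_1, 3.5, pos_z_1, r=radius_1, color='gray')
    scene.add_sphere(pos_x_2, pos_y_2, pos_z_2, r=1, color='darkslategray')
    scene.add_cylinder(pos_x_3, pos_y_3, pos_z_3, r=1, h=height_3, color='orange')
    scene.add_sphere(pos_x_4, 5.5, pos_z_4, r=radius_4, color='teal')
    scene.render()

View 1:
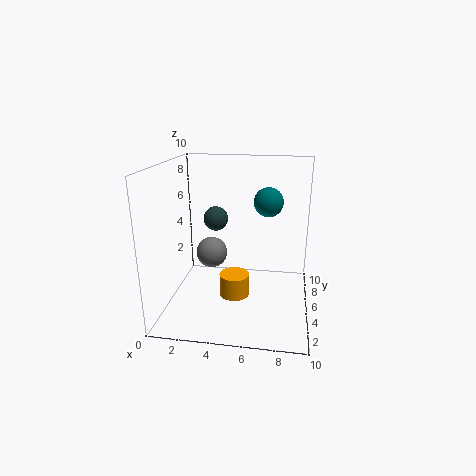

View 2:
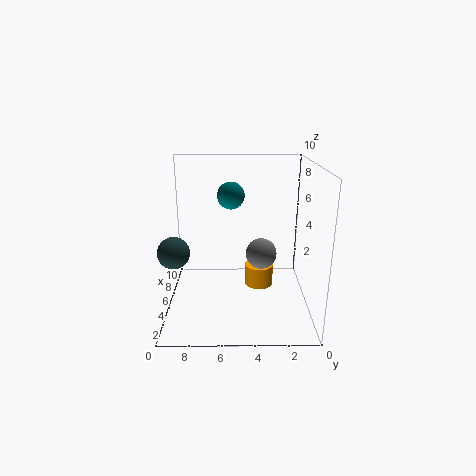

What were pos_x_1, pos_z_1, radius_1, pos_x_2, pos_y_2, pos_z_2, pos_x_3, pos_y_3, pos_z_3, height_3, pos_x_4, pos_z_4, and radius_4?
pos_x_1 = 3.5
pos_z_1 = 4.5
radius_1 = 1
pos_x_2 = 2.5
pos_y_2 = 9
pos_z_2 = 5
pos_x_3 = 5
pos_y_3 = 3.5
pos_z_3 = 1.5
height_3 = 1.5
pos_x_4 = 7
pos_z_4 = 7.5
radius_4 = 1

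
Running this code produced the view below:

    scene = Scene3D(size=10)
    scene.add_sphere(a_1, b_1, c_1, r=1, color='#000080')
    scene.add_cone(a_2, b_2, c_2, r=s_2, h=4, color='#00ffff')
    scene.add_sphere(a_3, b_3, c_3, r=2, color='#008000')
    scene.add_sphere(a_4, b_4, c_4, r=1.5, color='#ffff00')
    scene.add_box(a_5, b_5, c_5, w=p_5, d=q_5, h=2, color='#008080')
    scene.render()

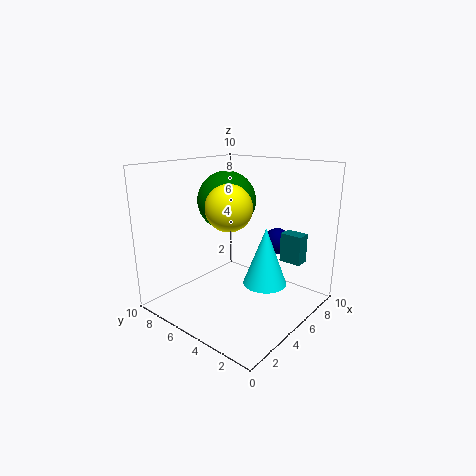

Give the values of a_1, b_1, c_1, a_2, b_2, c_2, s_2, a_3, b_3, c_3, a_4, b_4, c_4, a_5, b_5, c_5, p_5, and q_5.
a_1 = 8.5; b_1 = 4; c_1 = 4; a_2 = 5.5; b_2 = 3; c_2 = 2; s_2 = 1.5; a_3 = 5; b_3 = 6; c_3 = 7.5; a_4 = 3.5; b_4 = 4.5; c_4 = 7.5; a_5 = 6.5; b_5 = 1; c_5 = 3.5; p_5 = 1; q_5 = 1.5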